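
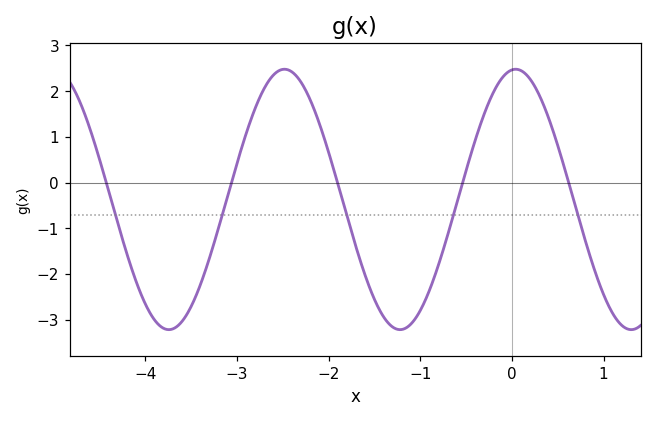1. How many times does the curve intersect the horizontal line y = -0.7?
5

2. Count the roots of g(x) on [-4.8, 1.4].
5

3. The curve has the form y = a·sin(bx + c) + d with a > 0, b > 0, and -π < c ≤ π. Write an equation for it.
y = 2.85sin(2.5x + 1.5) - 0.37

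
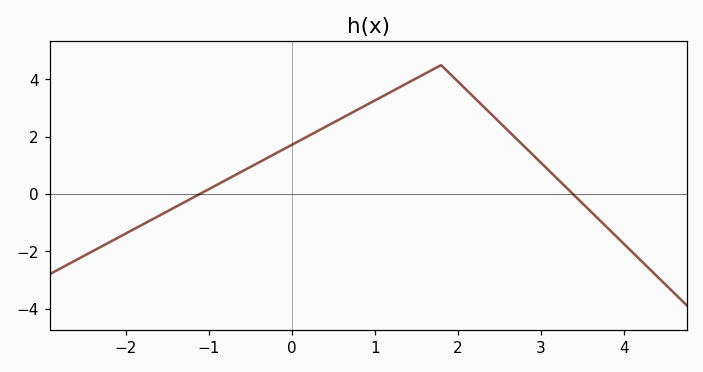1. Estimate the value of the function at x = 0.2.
2.02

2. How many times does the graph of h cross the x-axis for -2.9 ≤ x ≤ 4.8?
2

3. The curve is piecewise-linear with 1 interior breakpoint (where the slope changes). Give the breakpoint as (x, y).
(1.8, 4.5)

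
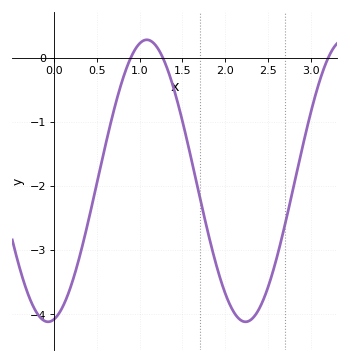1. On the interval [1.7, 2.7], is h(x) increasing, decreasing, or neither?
neither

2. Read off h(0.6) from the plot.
-1.4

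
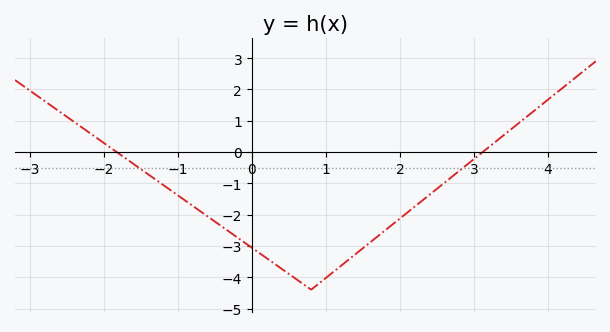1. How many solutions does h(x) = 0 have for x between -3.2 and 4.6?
2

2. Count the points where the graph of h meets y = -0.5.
2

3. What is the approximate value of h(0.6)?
-4.1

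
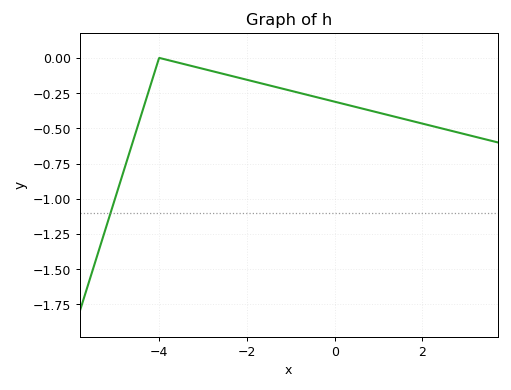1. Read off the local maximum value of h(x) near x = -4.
0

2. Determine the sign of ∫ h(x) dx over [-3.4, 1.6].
negative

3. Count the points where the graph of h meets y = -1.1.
1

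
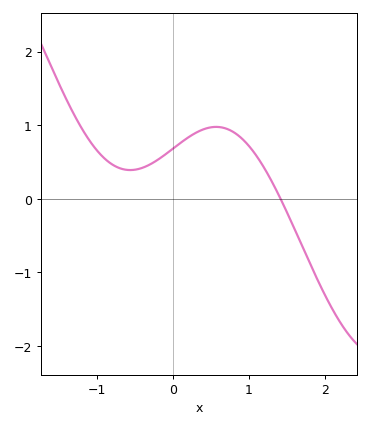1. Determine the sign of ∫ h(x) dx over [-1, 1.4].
positive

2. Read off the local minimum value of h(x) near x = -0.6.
0.4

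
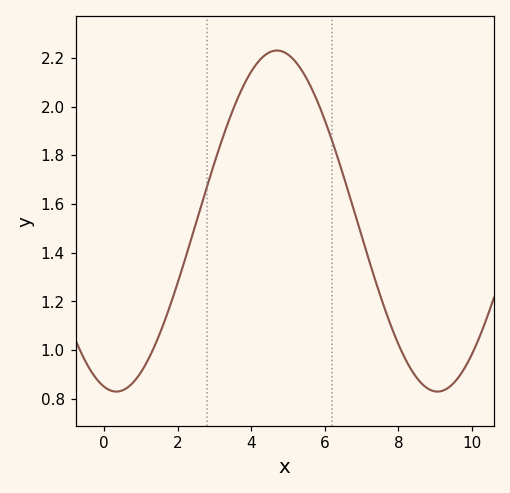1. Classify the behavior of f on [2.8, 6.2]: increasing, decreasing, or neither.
neither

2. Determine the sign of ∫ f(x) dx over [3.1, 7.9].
positive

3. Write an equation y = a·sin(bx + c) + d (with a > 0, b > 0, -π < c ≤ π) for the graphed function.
y = 0.7sin(0.72x - 1.81) + 1.53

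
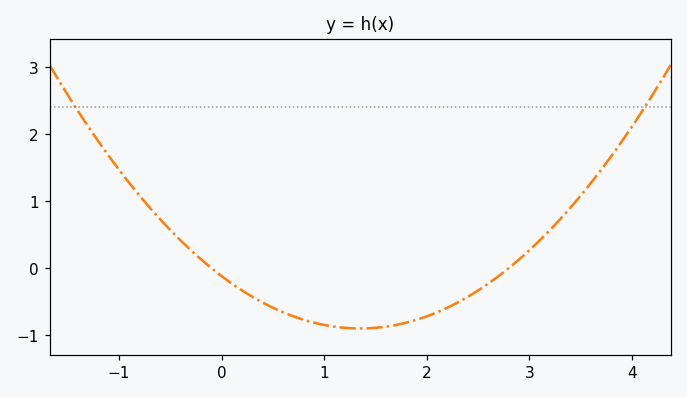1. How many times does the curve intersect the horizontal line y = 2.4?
2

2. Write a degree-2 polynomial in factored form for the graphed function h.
y = 0.43(x + 0.1)(x - 2.8)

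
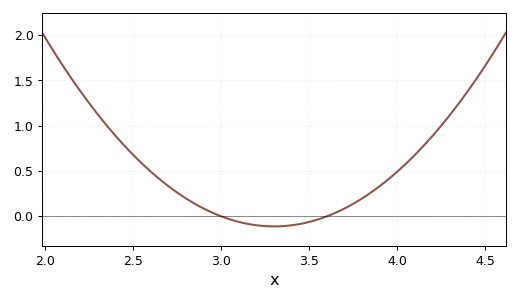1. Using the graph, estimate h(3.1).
-0.05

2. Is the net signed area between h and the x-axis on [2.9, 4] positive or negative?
positive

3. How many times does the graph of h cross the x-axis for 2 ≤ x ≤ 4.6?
2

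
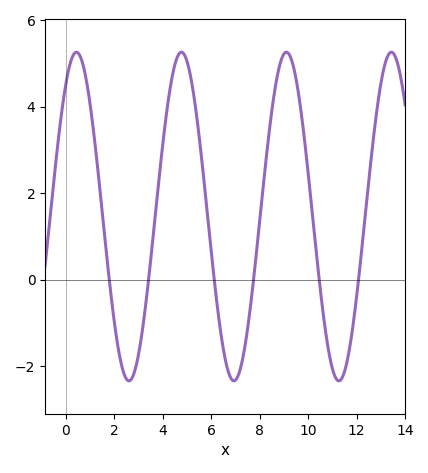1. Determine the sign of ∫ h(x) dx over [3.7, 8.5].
positive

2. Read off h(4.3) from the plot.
4.4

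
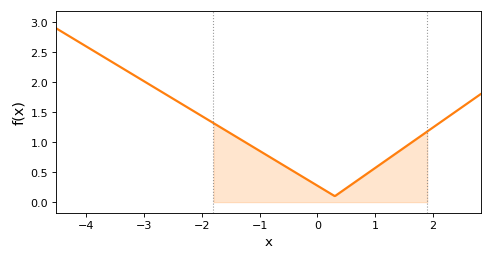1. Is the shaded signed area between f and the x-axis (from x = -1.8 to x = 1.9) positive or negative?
positive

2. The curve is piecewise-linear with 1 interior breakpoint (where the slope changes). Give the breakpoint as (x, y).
(0.3, 0.1)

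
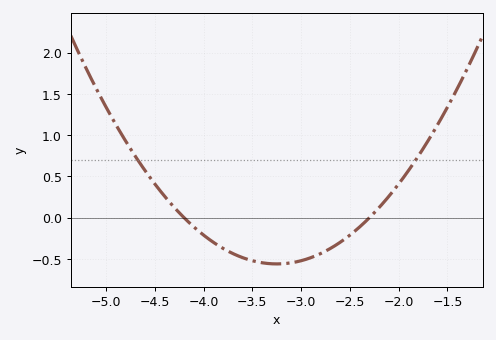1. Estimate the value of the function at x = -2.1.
0.25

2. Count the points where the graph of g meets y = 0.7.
2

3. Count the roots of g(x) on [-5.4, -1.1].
2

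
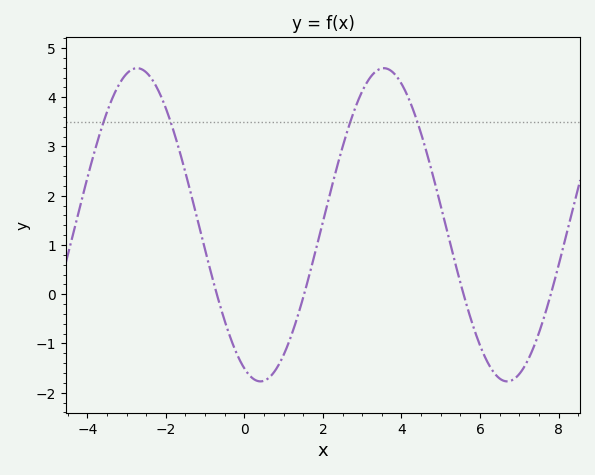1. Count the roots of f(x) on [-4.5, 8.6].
4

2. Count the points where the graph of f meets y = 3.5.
4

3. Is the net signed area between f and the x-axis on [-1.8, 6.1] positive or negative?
positive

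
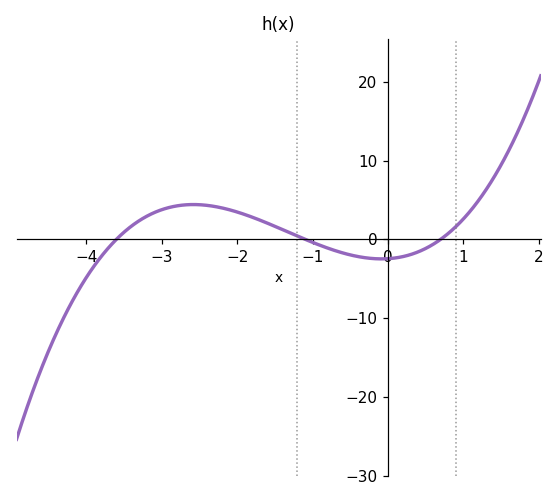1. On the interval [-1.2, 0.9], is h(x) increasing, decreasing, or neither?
neither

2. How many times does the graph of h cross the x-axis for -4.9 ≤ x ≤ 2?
3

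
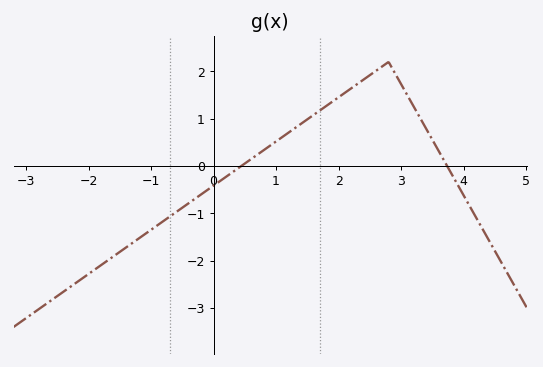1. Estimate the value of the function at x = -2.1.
-2.37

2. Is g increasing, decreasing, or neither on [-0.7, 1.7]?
increasing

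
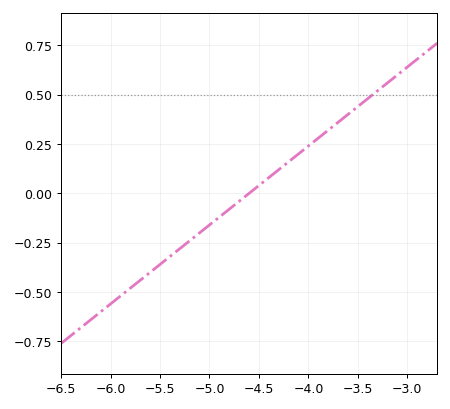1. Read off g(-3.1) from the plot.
0.6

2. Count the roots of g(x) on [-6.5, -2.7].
1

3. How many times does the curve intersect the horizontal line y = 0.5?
1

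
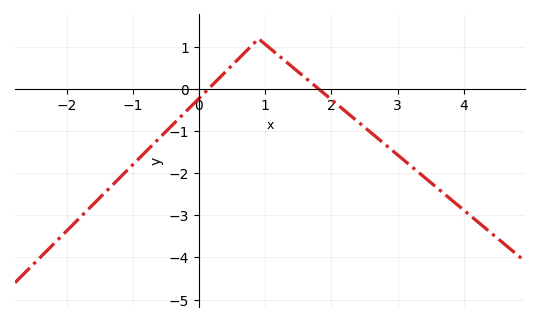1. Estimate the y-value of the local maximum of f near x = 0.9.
1.2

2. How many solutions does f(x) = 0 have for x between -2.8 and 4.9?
2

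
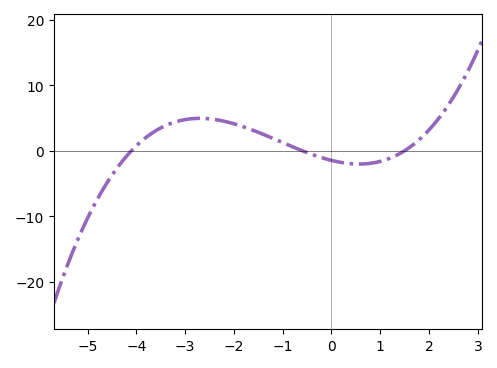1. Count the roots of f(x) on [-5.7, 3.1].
3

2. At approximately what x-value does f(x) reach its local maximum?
-2.7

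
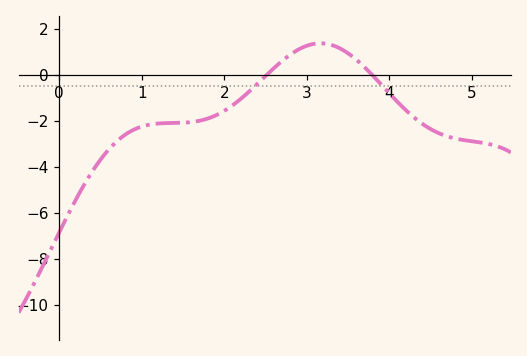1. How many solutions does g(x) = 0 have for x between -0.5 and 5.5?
2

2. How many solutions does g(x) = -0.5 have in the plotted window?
2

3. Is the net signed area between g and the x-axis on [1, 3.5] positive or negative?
negative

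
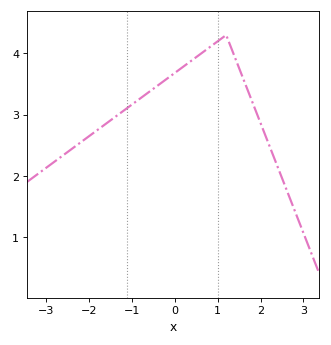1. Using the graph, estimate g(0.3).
3.8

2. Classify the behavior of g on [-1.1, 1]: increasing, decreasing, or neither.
increasing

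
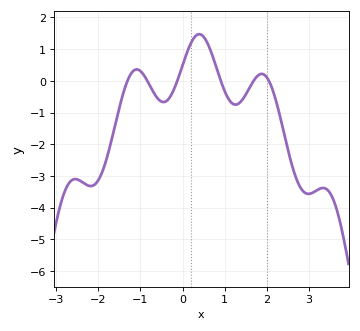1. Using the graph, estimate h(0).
0.49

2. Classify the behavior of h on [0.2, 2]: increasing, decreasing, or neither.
neither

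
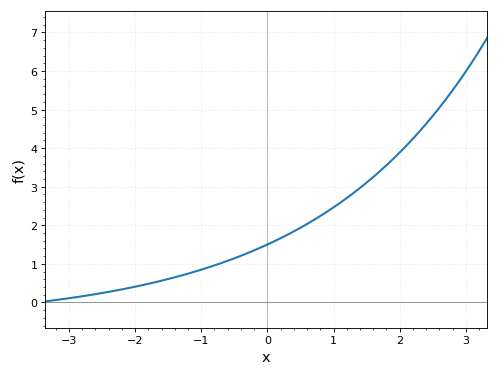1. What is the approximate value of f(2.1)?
4.06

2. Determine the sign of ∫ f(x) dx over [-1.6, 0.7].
positive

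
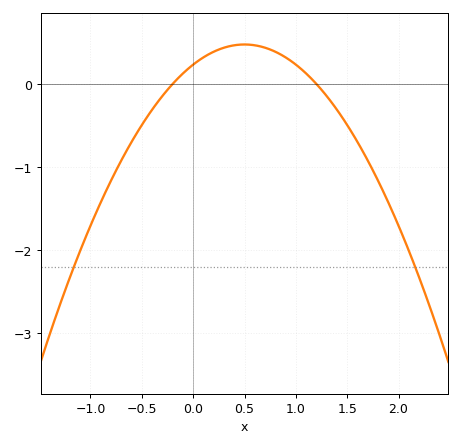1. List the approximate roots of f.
-0.2, 1.2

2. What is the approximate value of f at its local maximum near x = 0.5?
0.475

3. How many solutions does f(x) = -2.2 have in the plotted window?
2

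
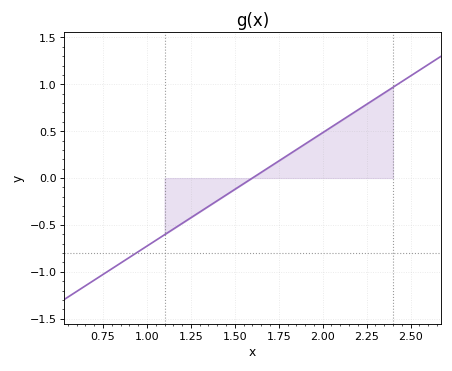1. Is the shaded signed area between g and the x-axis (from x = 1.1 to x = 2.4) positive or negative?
positive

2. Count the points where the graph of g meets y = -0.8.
1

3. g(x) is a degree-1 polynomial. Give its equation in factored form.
y = 1.21(x - 1.6)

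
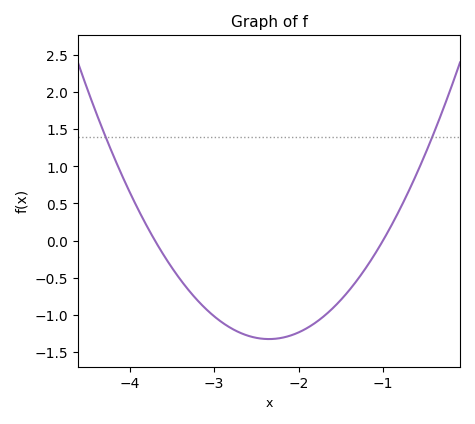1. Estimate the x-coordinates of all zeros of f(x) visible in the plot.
-3.7, -1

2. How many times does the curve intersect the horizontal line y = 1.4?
2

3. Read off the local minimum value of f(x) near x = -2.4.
-1.33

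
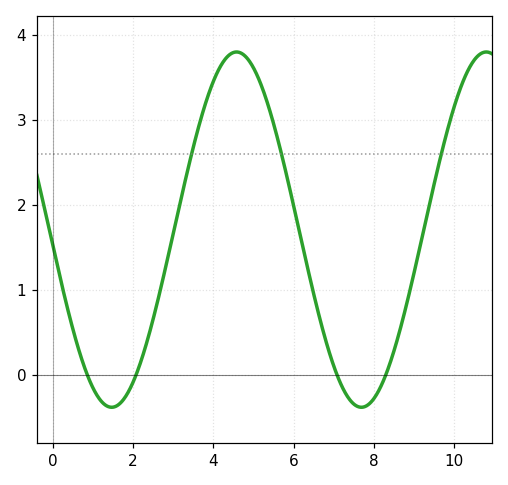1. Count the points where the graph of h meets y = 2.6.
3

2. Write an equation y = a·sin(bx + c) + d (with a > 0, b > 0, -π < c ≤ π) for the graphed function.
y = 2.09sin(1.01x - 3.05) + 1.71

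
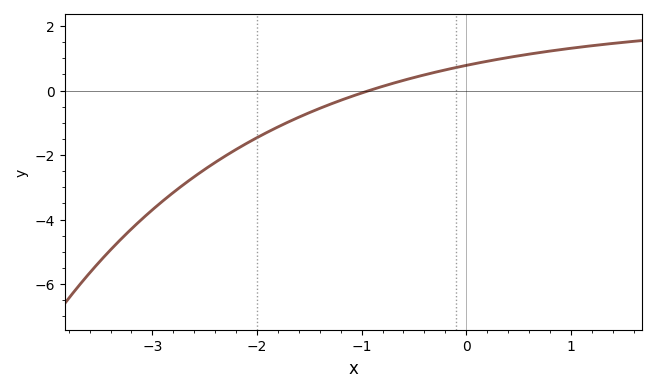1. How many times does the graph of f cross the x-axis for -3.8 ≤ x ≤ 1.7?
1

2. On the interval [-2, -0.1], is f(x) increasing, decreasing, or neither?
increasing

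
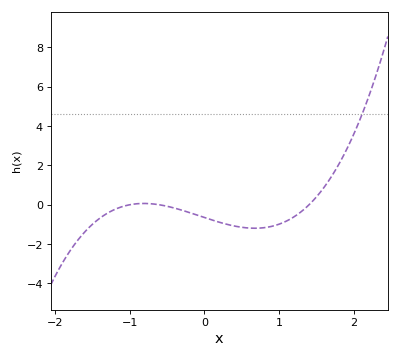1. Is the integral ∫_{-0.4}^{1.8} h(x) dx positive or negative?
negative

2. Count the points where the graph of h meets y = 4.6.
1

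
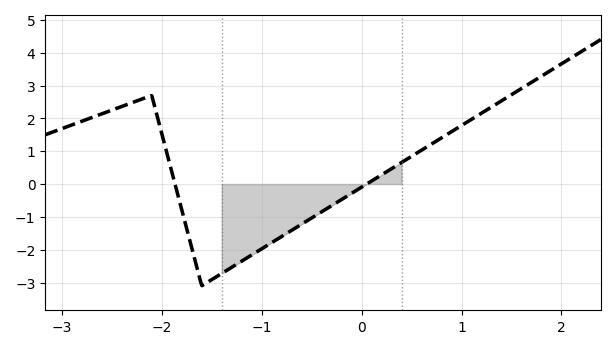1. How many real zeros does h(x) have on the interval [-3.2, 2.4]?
2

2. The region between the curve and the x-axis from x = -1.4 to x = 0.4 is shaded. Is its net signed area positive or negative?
negative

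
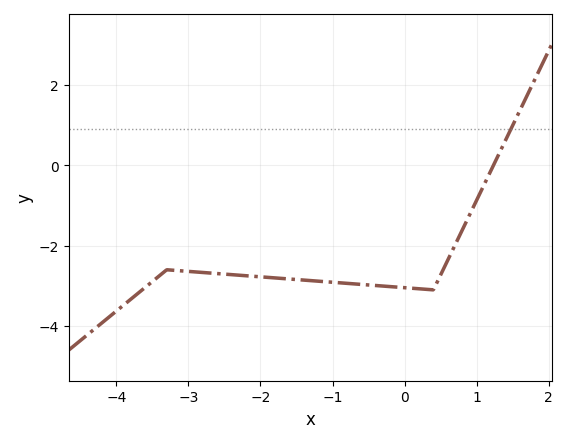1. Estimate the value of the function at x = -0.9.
-3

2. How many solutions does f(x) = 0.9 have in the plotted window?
1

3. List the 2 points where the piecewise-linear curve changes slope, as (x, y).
(-3.3, -2.6); (0.4, -3.1)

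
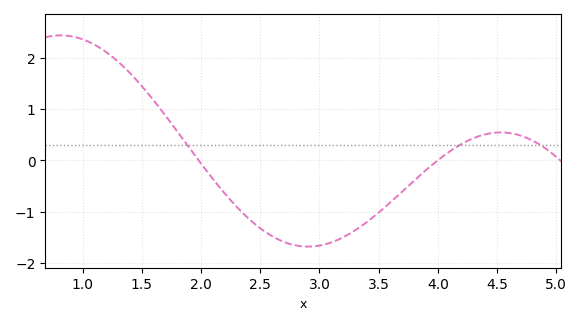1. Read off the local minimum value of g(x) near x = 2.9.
-1.7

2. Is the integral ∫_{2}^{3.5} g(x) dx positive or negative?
negative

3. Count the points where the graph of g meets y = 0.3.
3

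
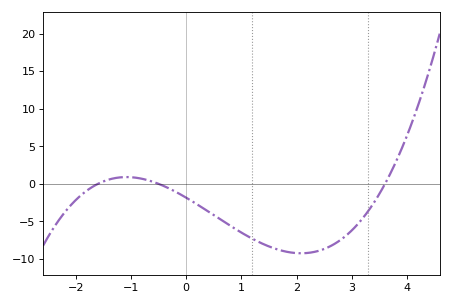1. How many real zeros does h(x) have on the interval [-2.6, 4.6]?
3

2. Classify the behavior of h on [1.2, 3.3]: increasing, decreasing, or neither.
neither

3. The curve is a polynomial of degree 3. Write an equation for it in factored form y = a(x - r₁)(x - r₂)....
y = 0.64(x + 1.6)(x + 0.5)(x - 3.6)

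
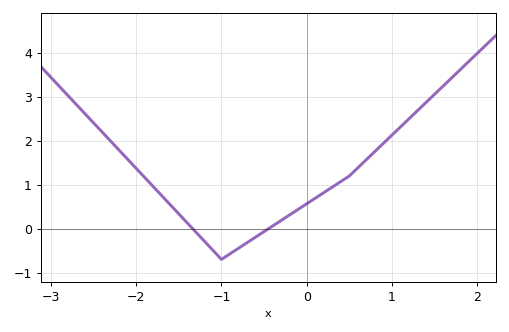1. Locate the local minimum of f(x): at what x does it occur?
-1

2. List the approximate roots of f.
-1.3, -0.4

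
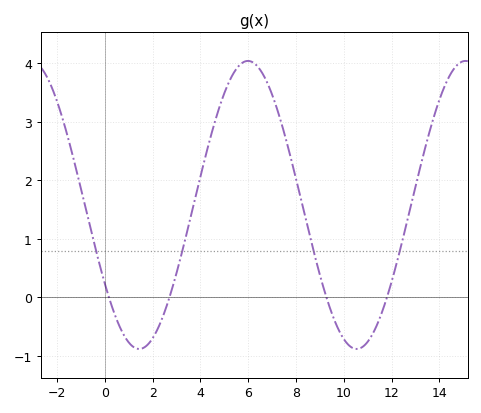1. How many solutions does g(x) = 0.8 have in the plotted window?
4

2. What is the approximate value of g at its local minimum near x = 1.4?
-0.88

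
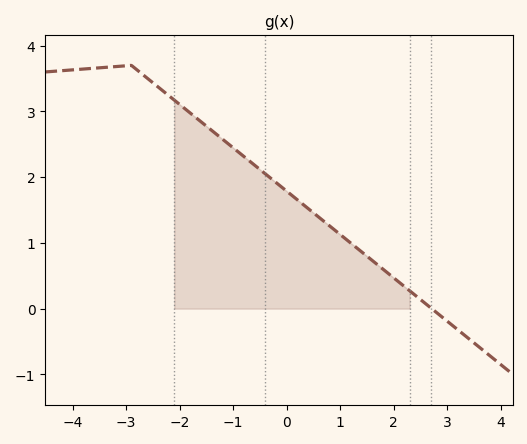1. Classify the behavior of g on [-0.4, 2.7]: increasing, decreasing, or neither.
decreasing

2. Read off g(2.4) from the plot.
0.206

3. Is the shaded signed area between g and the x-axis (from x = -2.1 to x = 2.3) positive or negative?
positive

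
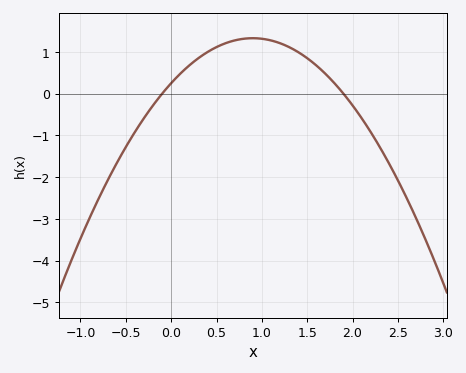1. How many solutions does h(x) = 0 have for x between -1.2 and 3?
2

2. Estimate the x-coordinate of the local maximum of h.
0.9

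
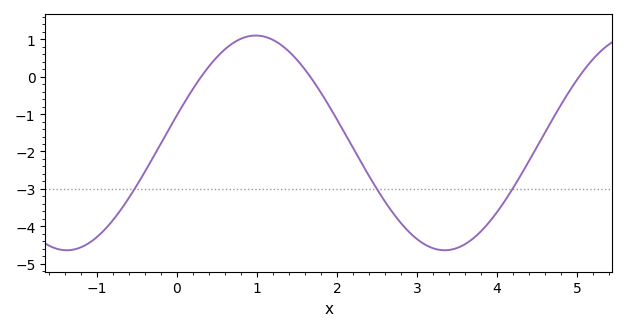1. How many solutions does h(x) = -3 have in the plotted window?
3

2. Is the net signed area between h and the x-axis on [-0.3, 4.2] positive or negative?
negative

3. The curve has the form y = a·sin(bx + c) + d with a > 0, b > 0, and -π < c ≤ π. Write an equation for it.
y = 2.87sin(1.33x + 0.26) - 1.77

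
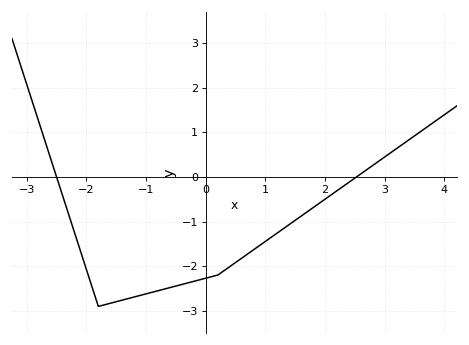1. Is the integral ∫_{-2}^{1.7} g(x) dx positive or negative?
negative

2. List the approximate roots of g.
-2.5, 2.52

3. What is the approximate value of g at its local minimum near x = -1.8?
-2.9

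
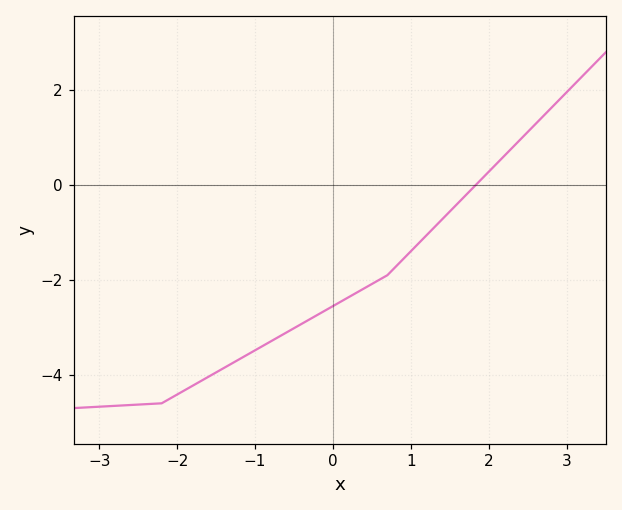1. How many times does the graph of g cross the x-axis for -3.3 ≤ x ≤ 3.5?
1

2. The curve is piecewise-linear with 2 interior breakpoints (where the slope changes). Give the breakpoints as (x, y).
(-2.2, -4.6); (0.7, -1.9)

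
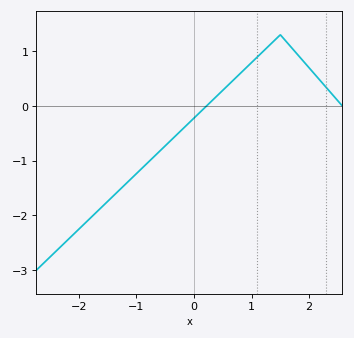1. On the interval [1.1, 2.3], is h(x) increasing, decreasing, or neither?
neither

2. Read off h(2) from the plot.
0.696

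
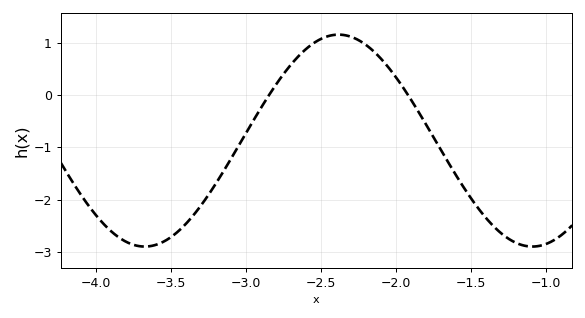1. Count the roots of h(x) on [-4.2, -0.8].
2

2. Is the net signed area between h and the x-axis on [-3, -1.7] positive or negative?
positive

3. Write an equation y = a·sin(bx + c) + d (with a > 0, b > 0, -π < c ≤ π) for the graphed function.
y = 2.02sin(2.43x + 1.08) - 0.87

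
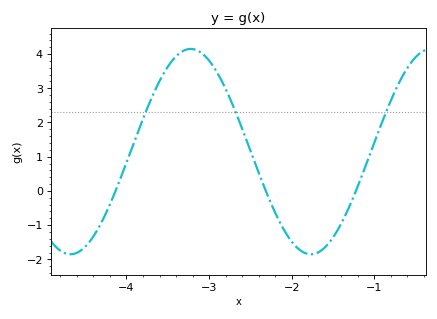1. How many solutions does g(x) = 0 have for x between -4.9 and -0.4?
3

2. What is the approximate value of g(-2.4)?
0.532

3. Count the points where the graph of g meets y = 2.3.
3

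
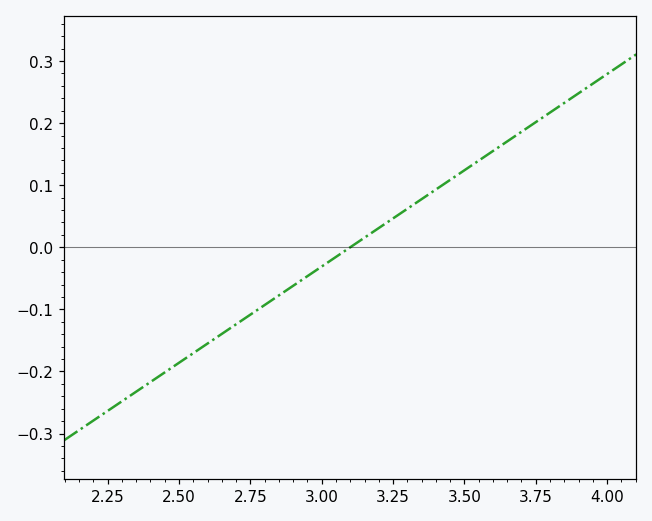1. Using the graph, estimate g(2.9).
-0.062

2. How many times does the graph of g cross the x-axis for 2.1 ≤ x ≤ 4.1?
1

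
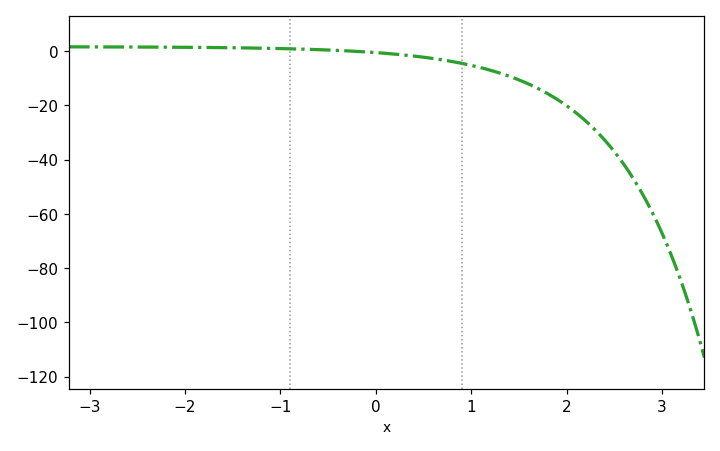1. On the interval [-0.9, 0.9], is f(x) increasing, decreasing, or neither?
decreasing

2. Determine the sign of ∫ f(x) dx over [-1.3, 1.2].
negative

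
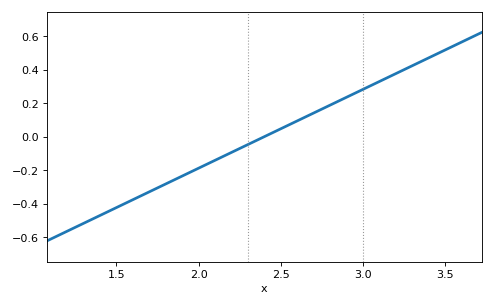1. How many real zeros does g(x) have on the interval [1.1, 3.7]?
1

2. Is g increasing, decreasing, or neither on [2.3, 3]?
increasing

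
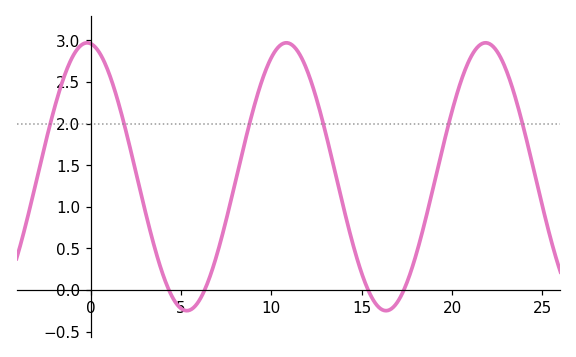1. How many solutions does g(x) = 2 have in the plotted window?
6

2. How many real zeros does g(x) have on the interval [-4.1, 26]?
4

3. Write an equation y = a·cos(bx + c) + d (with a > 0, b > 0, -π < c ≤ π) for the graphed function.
y = 1.61cos(0.57x + 0.11) + 1.36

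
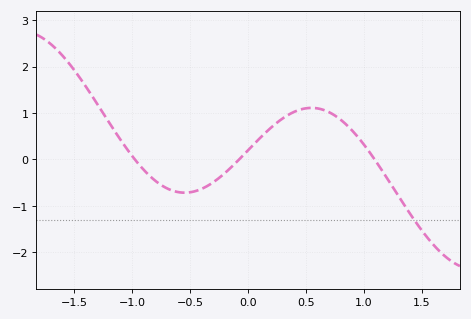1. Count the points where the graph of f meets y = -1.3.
1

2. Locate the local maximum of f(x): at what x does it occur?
0.546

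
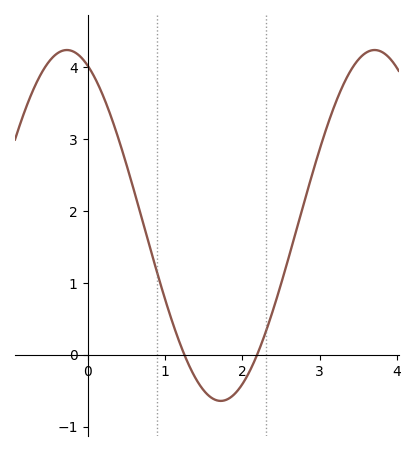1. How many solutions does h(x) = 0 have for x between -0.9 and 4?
2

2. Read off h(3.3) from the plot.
3.75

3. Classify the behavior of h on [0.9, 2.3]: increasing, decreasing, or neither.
neither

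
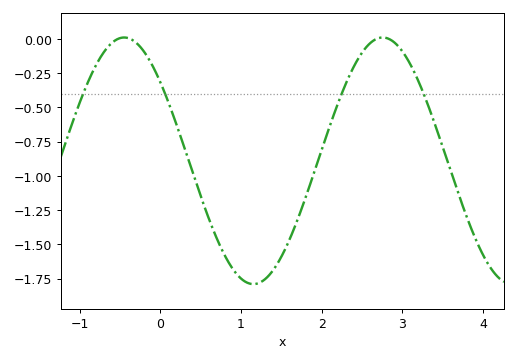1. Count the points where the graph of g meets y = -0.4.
4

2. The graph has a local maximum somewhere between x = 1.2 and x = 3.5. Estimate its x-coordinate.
2.8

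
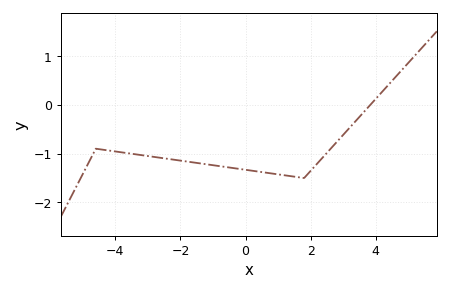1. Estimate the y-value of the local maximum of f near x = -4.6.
-0.9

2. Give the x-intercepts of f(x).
3.84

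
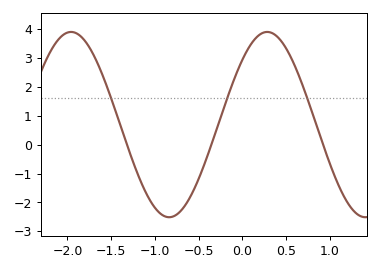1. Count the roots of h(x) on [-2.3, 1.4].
3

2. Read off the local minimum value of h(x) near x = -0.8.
-2.5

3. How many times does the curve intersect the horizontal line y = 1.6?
3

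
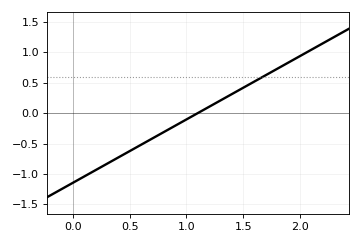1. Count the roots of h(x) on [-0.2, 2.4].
1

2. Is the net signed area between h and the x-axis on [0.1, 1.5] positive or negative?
negative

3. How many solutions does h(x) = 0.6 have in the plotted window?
1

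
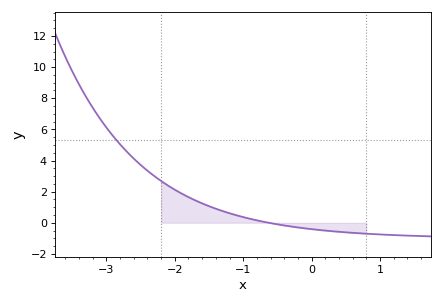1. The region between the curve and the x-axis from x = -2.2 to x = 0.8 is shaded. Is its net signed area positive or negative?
positive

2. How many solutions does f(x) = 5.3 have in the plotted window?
1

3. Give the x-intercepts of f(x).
-0.627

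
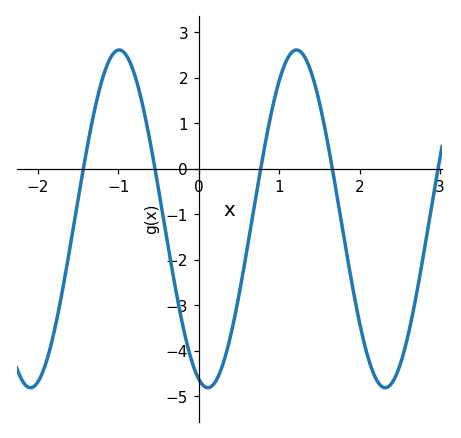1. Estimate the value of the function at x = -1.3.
1.3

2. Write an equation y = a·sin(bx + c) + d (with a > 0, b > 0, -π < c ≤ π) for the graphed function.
y = 3.71sin(2.9x - 1.9) - 1.1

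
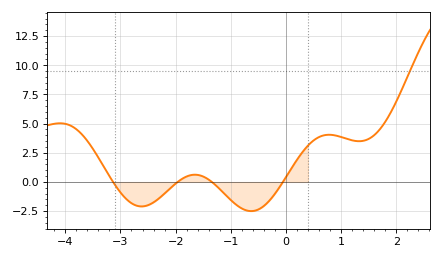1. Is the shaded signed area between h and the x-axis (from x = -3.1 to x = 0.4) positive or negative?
negative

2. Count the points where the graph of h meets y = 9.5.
1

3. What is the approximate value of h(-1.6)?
0.6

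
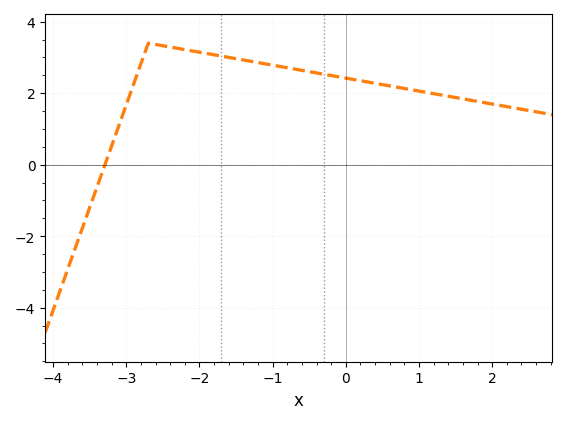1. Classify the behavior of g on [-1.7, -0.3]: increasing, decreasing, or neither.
decreasing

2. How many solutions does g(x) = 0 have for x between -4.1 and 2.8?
1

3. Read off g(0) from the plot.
2.42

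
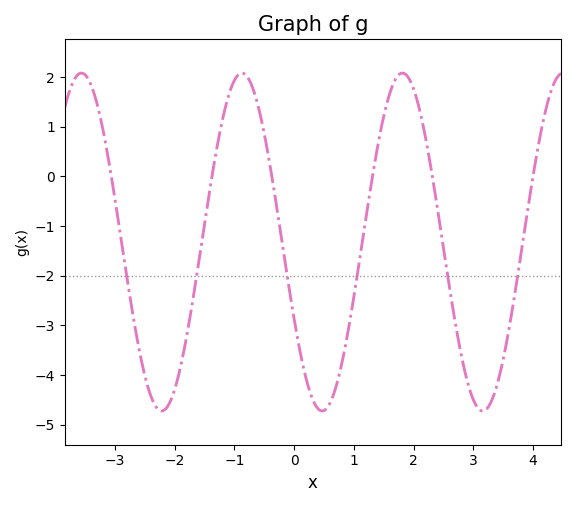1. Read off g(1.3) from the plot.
-0.1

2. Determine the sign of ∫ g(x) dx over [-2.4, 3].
negative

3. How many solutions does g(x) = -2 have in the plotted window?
6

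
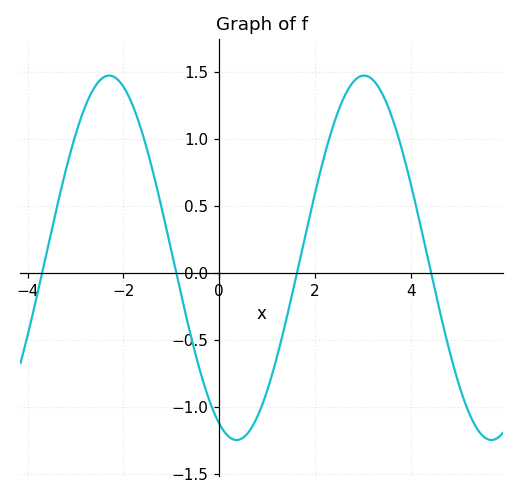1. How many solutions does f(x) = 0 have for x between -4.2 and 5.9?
4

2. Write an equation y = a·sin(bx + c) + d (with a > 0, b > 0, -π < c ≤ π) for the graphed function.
y = 1.36sin(1.18x - 2) + 0.11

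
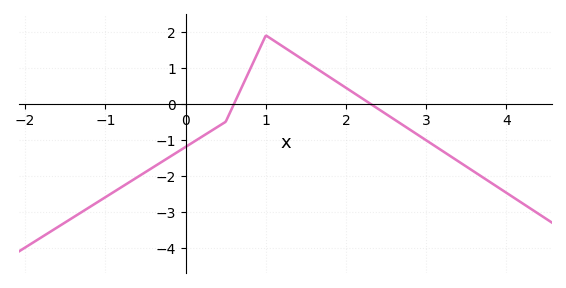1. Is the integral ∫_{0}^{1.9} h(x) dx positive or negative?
positive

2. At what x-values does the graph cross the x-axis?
0.604, 2.3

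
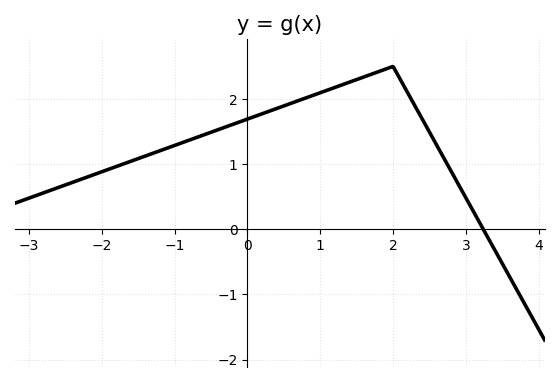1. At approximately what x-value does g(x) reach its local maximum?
2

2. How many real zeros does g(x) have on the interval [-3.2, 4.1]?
1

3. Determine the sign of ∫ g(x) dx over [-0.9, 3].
positive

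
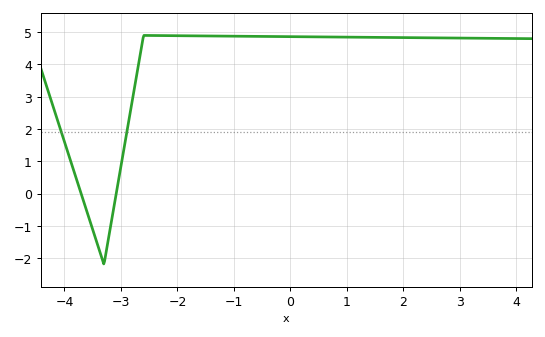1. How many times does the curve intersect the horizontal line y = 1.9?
2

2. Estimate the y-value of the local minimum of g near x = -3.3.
-2.2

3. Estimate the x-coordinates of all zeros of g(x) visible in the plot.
-3.8, -3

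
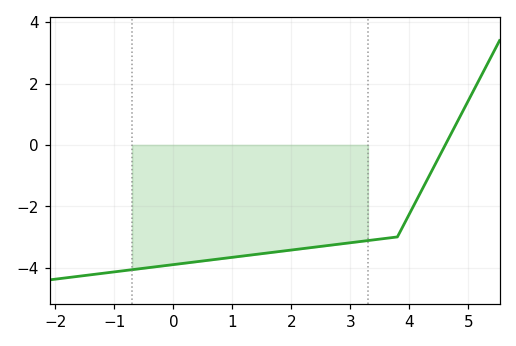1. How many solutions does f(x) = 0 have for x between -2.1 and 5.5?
1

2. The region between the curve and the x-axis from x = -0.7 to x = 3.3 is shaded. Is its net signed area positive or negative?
negative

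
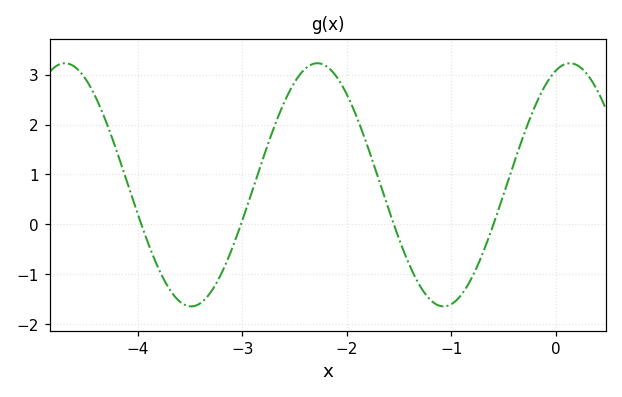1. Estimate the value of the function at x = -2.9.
0.7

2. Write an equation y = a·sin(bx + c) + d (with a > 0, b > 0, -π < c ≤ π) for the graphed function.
y = 2.44sin(2.6x + 1.2) + 0.79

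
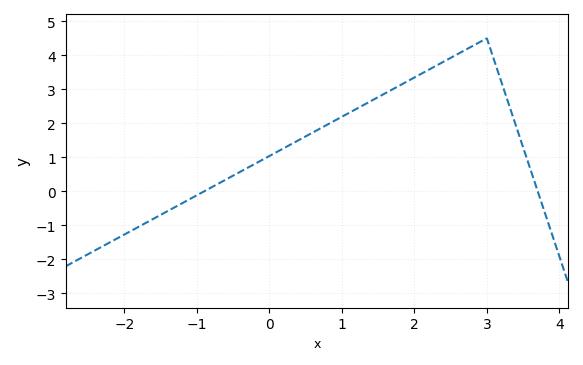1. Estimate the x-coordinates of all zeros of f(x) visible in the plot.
-0.9, 3.7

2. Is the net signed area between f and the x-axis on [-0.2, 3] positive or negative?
positive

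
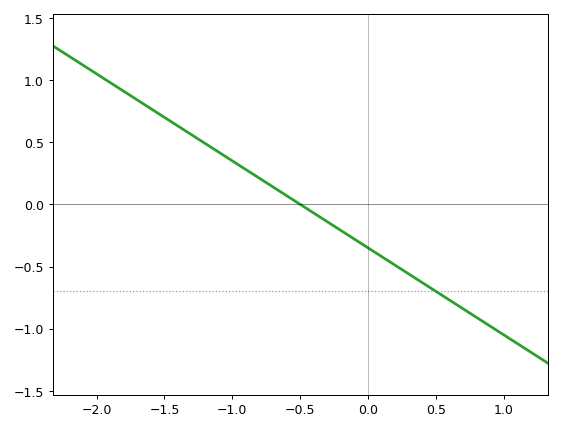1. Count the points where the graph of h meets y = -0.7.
1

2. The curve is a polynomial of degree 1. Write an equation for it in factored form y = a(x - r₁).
y = -0.7(x + 0.5)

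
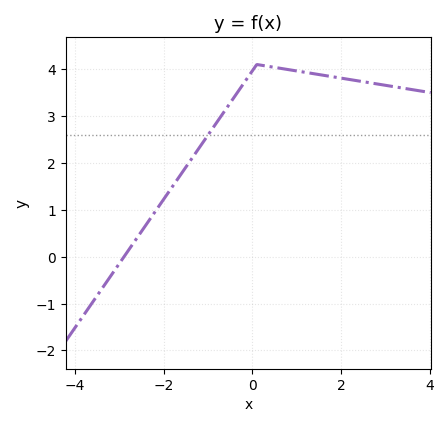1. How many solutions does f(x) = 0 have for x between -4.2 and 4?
1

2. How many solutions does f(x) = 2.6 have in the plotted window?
1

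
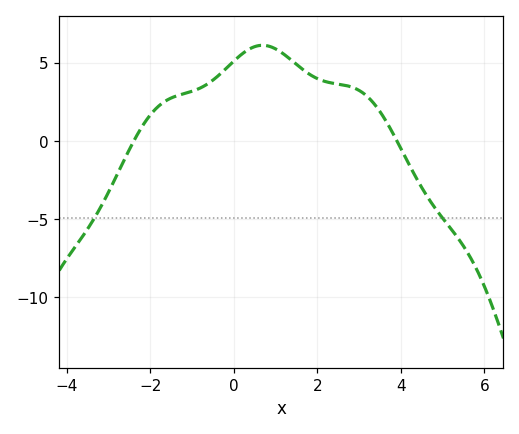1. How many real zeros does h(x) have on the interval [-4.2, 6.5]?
2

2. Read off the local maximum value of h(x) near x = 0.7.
6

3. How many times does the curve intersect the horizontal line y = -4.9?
2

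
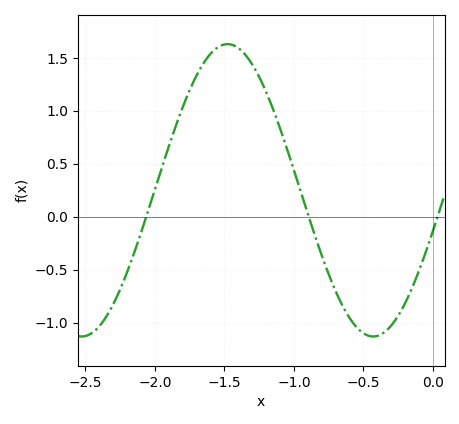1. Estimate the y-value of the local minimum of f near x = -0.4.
-1.13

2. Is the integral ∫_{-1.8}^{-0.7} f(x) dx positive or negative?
positive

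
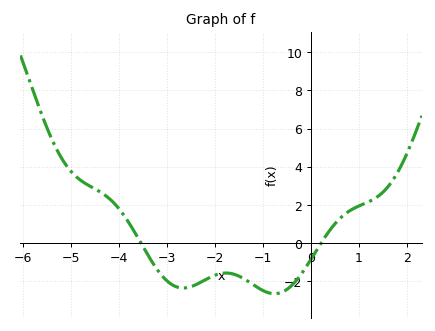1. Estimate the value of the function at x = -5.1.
4.2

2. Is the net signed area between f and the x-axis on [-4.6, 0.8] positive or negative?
negative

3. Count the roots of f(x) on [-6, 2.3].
2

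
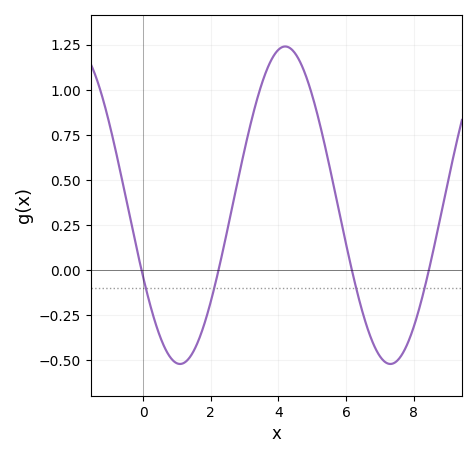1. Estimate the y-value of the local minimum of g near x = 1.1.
-0.52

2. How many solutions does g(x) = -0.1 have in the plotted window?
4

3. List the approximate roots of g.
-0.049, 2.23, 6.17, 8.45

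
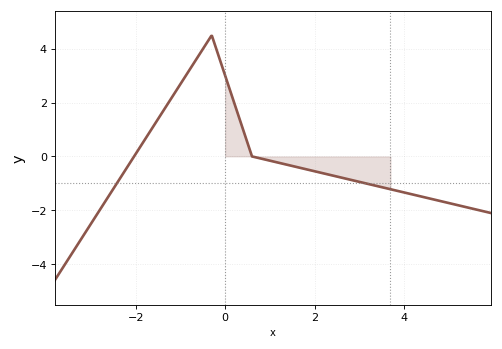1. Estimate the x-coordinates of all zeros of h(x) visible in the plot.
-2, 0.6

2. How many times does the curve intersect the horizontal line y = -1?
2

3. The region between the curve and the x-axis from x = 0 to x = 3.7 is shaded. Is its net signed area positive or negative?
negative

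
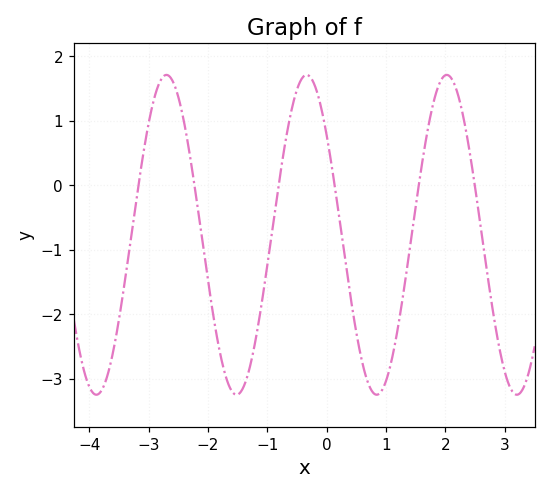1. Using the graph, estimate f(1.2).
-2.2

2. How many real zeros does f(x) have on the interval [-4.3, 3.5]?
6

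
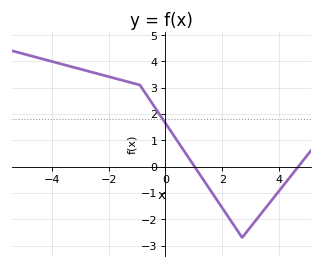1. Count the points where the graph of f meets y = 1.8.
1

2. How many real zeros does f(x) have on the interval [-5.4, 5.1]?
2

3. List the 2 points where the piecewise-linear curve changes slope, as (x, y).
(-0.9, 3.1); (2.7, -2.7)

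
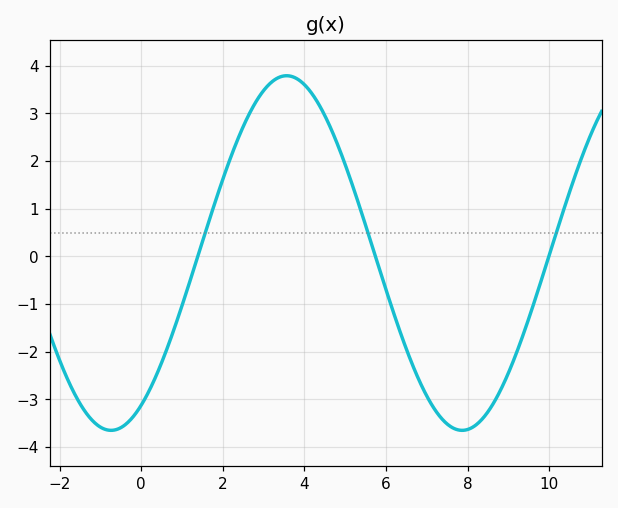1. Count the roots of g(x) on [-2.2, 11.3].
3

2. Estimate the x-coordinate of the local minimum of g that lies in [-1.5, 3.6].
-0.8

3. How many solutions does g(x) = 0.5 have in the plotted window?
3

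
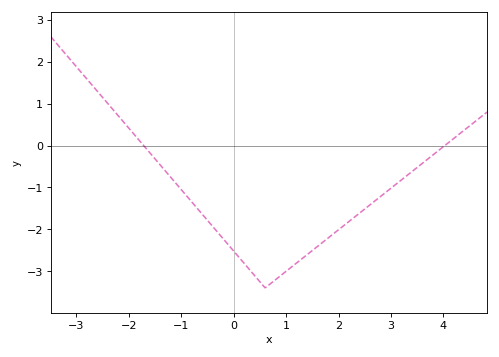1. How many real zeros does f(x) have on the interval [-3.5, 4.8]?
2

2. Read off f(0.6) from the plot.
-3.4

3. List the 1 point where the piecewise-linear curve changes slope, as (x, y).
(0.6, -3.4)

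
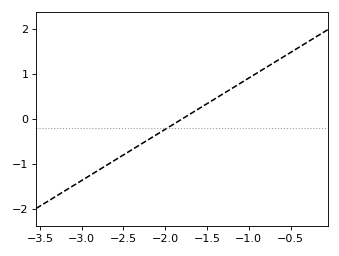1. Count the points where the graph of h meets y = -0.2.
1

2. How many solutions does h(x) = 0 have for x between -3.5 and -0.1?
1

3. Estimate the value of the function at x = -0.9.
1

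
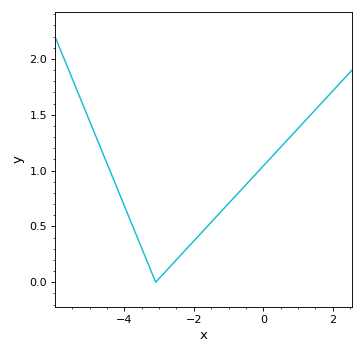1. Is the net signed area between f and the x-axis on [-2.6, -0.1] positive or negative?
positive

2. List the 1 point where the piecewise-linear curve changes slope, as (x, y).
(-3.1, 0)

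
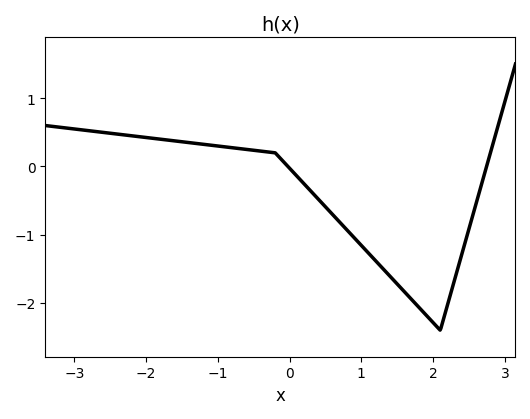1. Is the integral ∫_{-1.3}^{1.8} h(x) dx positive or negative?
negative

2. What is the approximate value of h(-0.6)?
0.25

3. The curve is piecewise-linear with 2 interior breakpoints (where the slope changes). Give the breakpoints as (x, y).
(-0.2, 0.2); (2.1, -2.4)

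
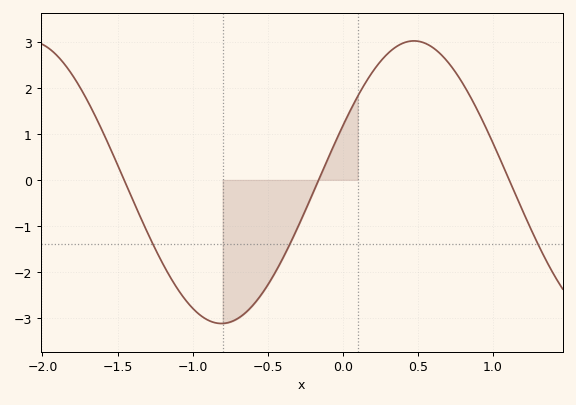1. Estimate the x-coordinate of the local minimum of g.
-0.8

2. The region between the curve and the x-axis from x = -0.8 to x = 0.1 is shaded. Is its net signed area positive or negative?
negative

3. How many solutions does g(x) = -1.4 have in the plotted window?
3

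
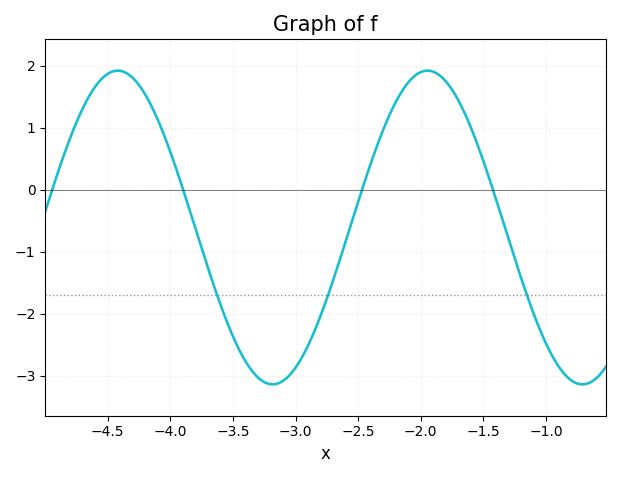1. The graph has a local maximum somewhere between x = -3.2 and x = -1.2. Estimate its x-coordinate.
-1.9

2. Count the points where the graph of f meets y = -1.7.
3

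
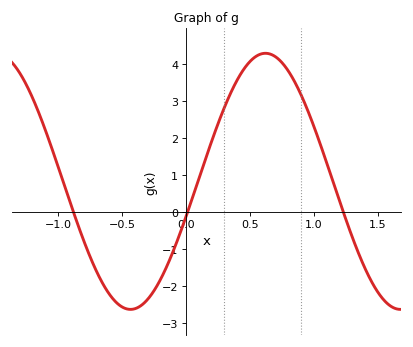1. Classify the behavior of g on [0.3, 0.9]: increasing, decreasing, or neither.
neither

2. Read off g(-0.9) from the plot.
0.2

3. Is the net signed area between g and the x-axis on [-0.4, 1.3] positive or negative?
positive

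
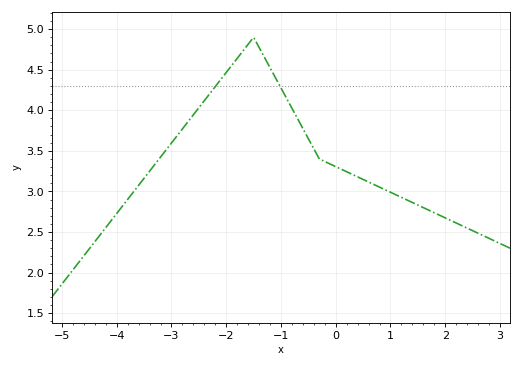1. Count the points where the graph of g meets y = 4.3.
2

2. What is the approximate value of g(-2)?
4.45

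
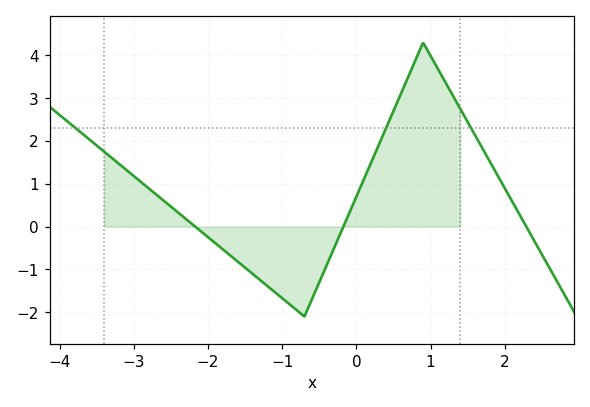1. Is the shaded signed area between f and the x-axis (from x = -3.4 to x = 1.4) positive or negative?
positive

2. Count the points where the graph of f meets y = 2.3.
3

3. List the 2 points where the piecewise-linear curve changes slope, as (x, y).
(-0.7, -2.1); (0.9, 4.3)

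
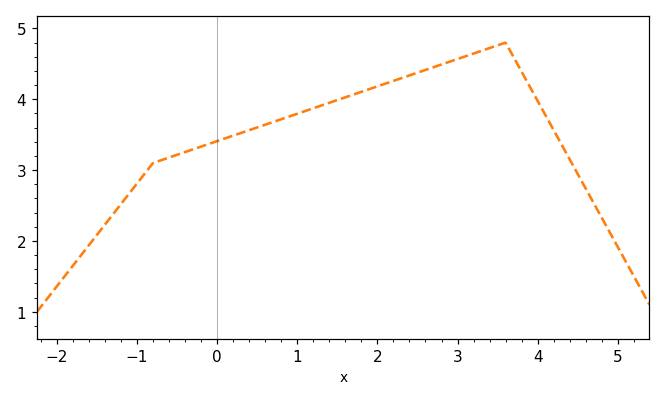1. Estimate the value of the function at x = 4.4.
3.2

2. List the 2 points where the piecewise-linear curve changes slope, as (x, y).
(-0.8, 3.1); (3.6, 4.8)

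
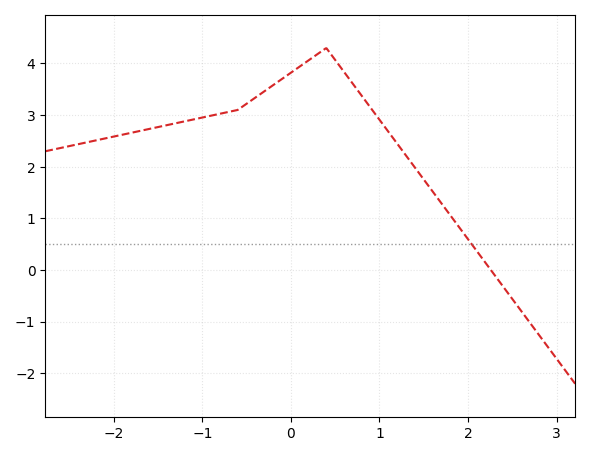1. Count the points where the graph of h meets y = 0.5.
1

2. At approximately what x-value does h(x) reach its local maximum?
0.4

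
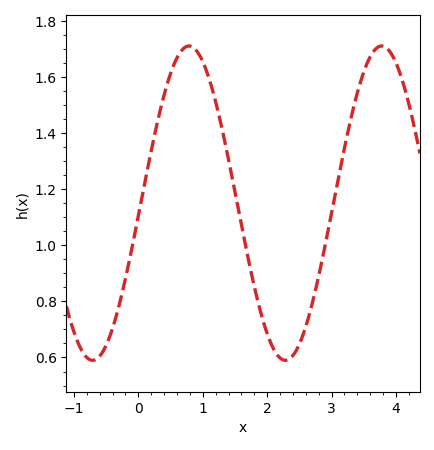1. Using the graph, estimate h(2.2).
0.6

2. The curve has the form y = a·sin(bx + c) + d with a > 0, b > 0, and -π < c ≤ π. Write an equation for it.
y = 0.56sin(2.1x - 0.08) + 1.15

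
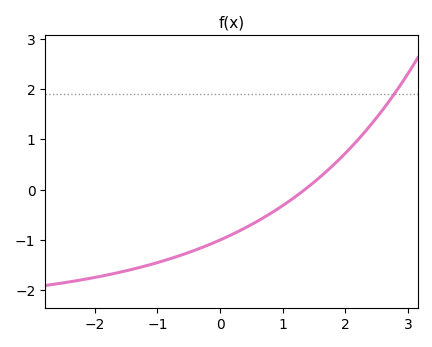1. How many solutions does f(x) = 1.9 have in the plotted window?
1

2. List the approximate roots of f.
1.4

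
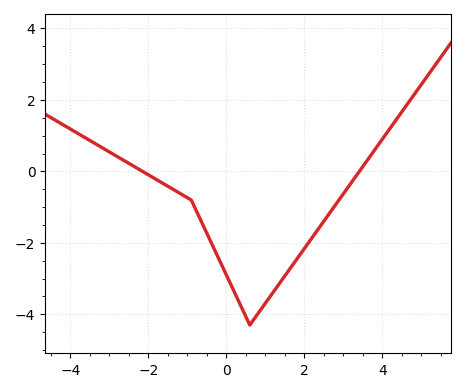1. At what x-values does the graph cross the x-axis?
-2.2, 3.4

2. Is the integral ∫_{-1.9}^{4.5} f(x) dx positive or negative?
negative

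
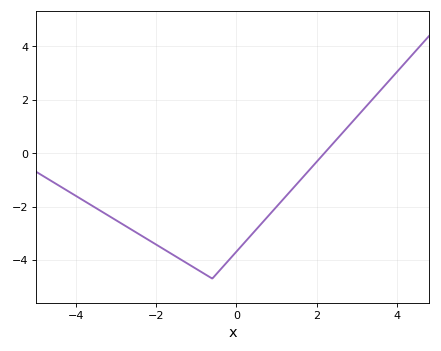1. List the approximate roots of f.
2.2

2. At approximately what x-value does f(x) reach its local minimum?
-0.6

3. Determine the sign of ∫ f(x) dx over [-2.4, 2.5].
negative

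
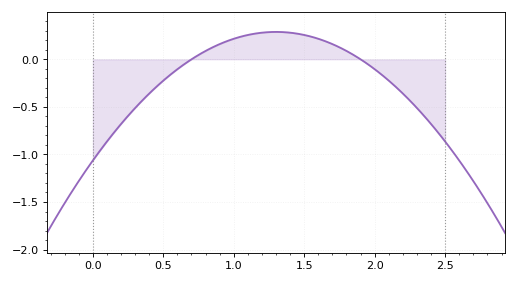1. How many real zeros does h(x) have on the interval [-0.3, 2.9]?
2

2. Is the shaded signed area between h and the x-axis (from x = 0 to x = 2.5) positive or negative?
negative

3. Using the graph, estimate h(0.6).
-0.104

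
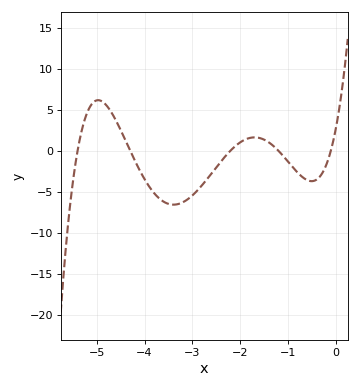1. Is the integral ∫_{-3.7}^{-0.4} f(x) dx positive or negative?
negative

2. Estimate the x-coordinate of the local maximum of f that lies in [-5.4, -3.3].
-5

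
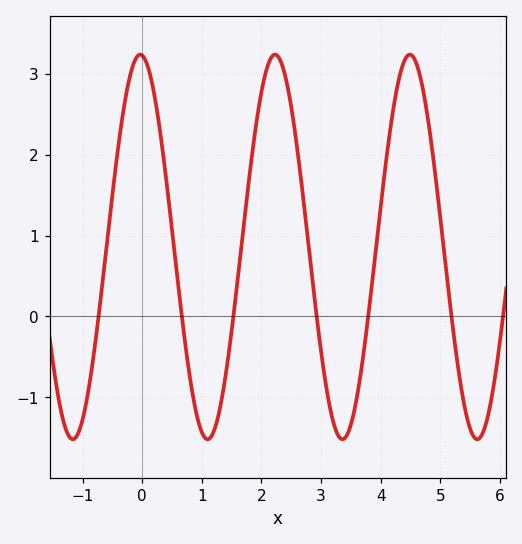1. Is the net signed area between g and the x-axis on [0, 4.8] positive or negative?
positive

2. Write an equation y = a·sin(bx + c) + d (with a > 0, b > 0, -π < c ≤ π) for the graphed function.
y = 2.38sin(2.78x + 1.66) + 0.86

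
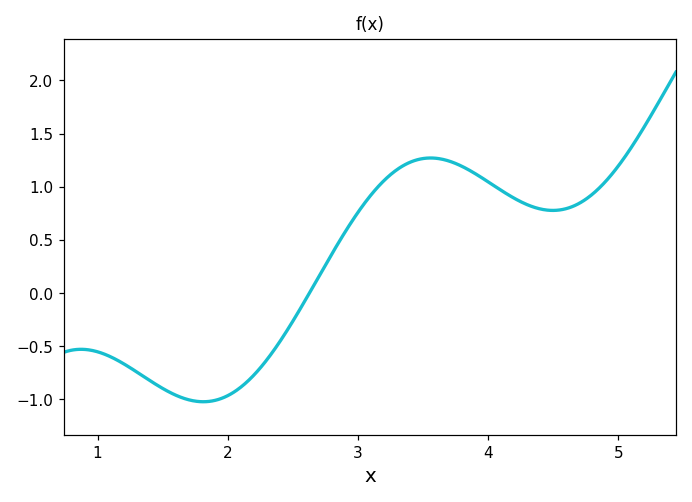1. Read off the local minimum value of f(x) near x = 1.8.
-1.02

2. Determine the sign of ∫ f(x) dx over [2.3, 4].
positive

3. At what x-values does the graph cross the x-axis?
2.63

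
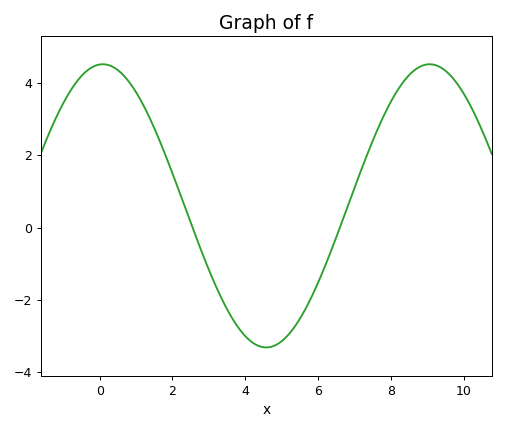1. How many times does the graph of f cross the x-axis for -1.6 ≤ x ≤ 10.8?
2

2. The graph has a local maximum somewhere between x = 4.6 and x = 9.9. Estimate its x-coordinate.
9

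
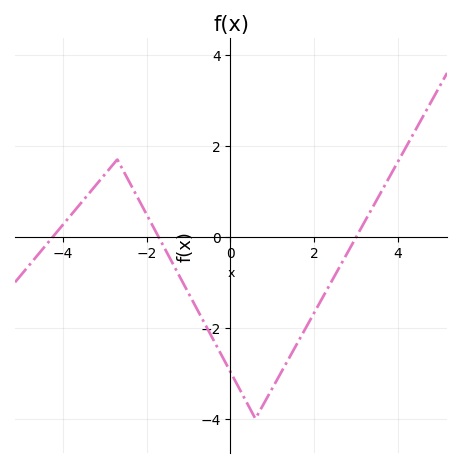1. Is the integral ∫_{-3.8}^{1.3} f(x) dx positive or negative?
negative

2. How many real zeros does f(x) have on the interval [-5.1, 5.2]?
3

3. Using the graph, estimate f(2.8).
-0.4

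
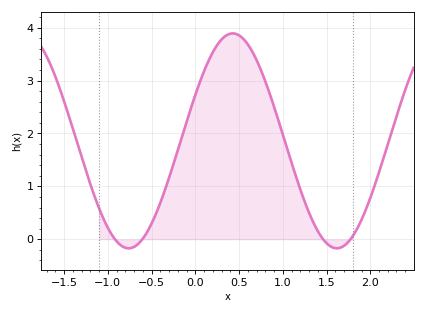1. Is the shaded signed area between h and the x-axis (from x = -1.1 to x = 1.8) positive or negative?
positive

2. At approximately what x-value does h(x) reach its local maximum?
0.427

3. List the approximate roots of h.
-0.918, -0.606, 1.46, 1.77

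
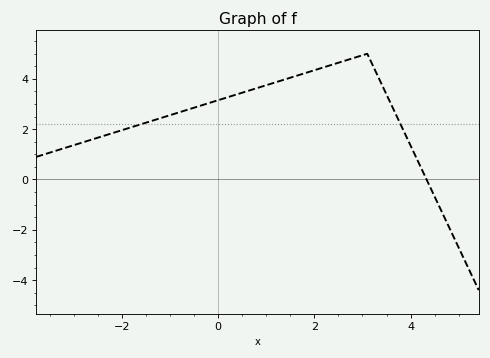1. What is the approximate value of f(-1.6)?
2.2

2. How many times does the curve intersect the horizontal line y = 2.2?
2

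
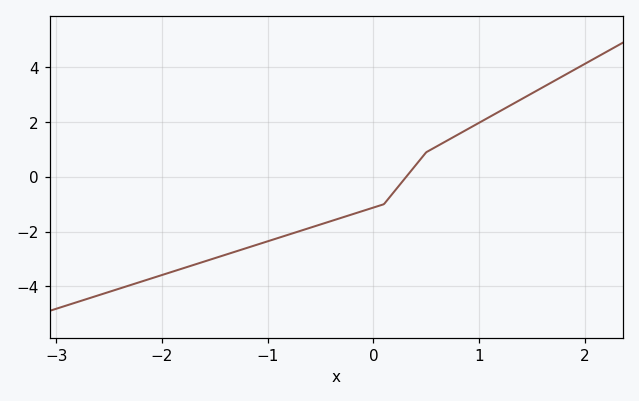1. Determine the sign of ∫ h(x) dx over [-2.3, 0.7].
negative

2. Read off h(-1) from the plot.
-2.36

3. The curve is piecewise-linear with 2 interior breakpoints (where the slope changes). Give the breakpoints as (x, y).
(0.1, -1); (0.5, 0.9)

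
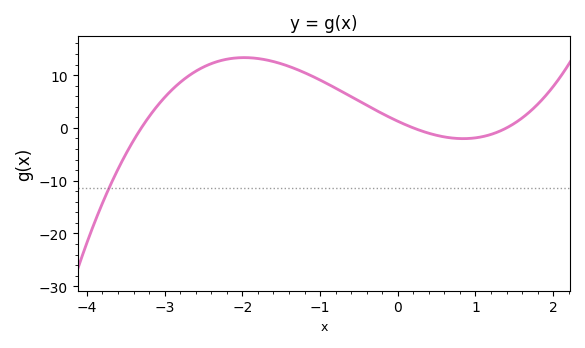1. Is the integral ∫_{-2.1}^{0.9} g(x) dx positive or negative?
positive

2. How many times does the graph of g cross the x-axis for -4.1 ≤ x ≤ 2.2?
3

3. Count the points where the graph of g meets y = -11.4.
1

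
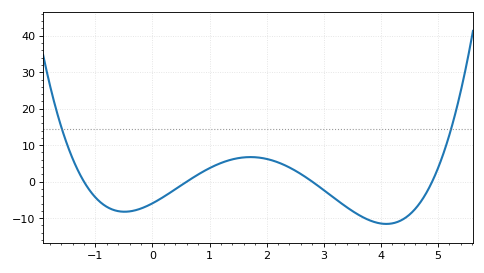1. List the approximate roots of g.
-1.2, 0.6, 2.8, 5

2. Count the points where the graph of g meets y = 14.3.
2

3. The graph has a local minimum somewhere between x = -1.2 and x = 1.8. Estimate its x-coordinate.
-0.4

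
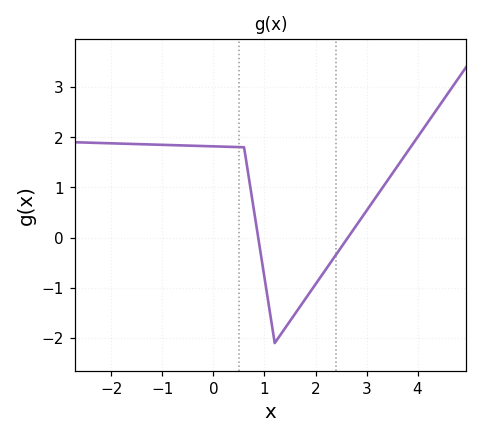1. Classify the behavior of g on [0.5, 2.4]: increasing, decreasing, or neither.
neither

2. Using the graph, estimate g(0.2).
1.8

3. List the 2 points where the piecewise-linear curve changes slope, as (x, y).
(0.6, 1.8); (1.2, -2.1)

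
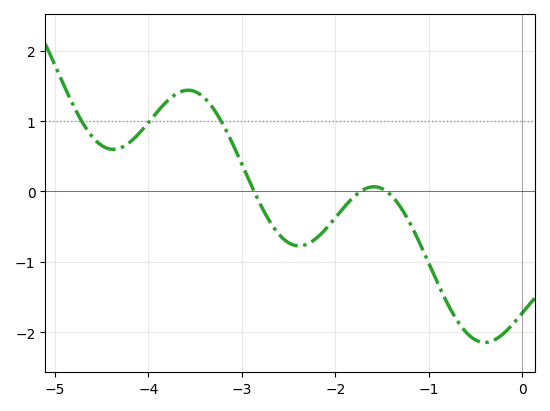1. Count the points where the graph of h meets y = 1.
3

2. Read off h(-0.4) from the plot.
-2.14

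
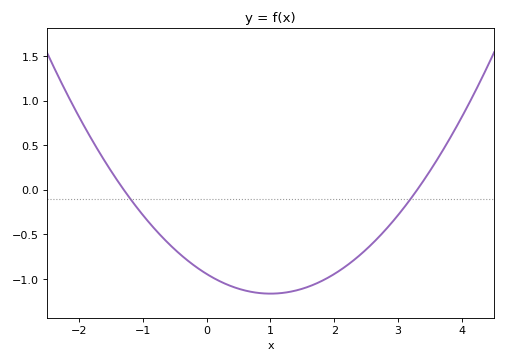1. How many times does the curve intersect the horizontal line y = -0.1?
2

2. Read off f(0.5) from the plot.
-1.11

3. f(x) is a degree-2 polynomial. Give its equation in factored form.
y = 0.22(x + 1.3)(x - 3.3)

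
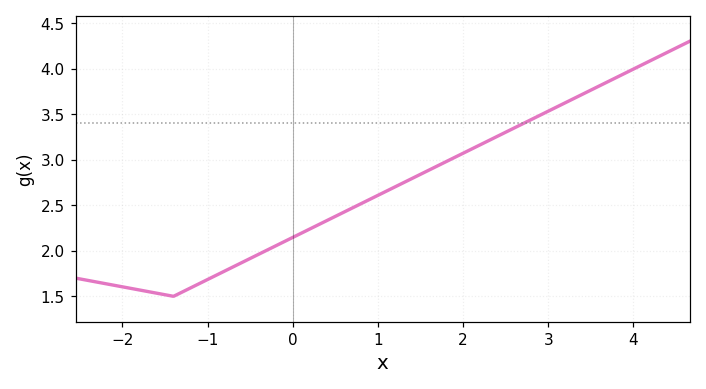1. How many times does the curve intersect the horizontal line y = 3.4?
1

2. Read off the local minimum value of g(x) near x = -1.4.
1.5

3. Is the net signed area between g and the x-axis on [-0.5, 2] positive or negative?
positive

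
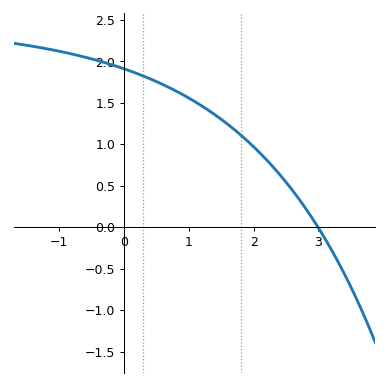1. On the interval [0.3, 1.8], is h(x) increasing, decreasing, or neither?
decreasing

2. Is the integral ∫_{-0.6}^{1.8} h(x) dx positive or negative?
positive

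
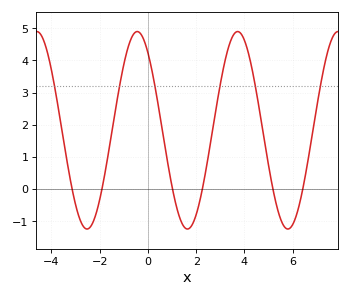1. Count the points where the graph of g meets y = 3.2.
6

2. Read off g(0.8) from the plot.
0.904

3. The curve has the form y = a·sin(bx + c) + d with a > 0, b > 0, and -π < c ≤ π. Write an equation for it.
y = 3.07sin(1.51x + 2.24) + 1.83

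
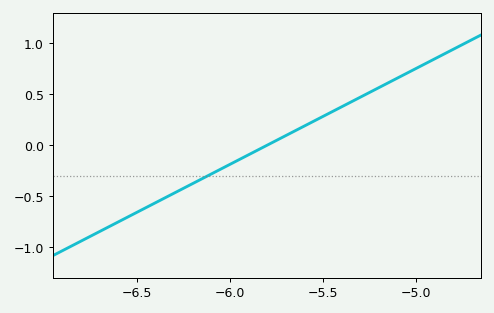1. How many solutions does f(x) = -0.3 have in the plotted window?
1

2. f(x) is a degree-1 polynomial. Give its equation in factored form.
y = 0.94(x + 5.8)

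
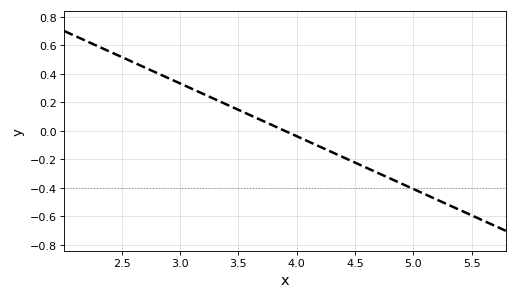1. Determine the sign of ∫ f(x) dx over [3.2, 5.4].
negative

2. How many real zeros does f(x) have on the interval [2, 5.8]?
1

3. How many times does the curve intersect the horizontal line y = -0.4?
1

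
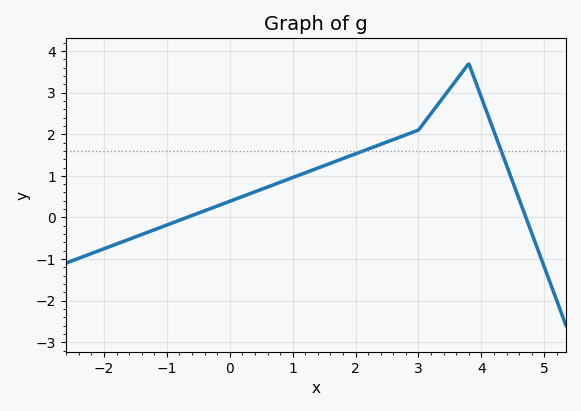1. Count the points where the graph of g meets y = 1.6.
2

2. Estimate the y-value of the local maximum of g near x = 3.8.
3.7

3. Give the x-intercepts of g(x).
-0.679, 4.71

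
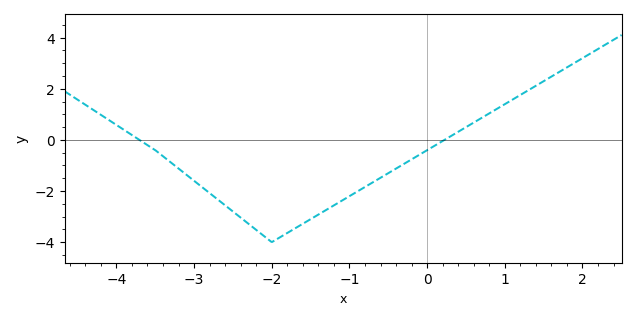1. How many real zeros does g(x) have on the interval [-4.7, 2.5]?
2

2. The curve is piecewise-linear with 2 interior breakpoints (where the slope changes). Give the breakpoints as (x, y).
(-3.5, -0.4); (-2, -4)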